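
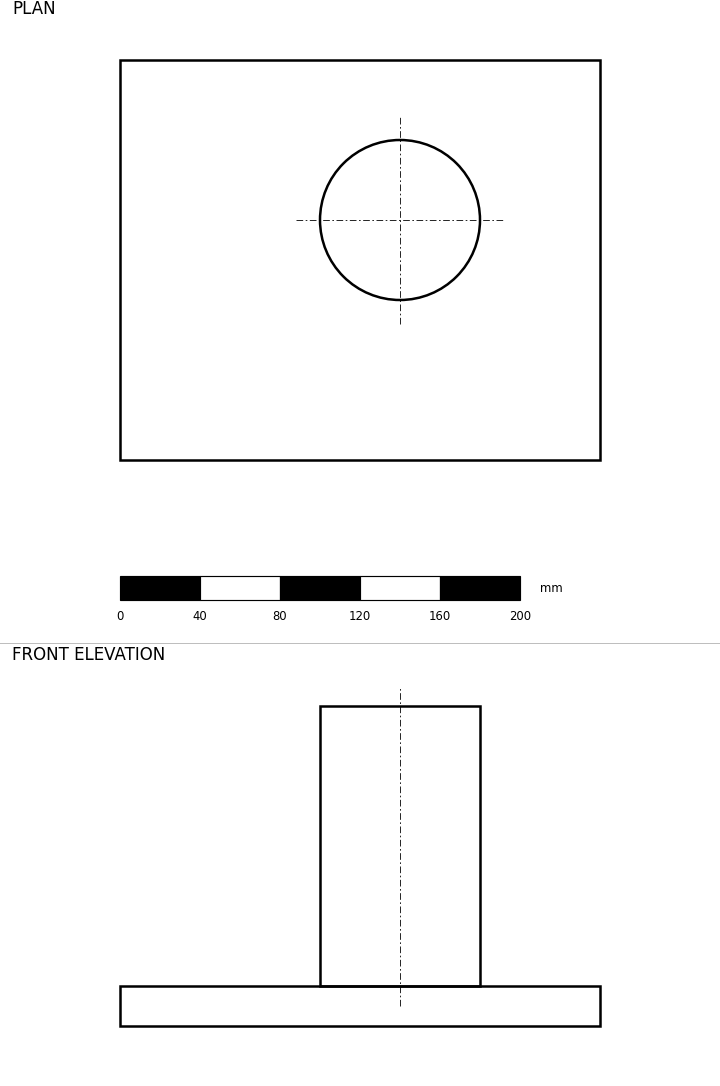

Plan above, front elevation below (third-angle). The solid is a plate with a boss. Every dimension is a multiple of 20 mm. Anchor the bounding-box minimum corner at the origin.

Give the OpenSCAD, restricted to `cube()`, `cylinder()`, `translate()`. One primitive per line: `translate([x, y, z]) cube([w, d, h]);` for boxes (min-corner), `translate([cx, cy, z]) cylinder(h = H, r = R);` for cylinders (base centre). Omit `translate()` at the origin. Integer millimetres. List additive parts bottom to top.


cube([240, 200, 20]);
translate([140, 120, 20]) cylinder(h = 140, r = 40);


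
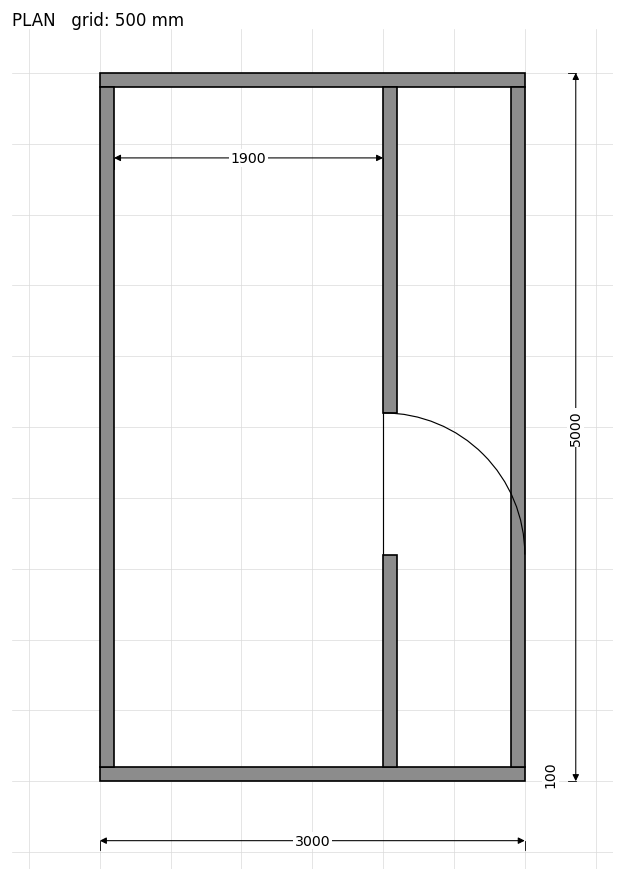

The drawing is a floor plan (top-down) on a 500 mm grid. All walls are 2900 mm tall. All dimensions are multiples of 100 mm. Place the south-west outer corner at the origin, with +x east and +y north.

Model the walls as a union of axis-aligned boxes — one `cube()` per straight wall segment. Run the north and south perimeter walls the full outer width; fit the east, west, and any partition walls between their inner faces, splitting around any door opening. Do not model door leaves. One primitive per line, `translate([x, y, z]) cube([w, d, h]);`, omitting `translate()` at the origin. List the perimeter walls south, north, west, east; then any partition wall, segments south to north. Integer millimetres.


cube([3000, 100, 2900]);
translate([0, 4900, 0]) cube([3000, 100, 2900]);
translate([0, 100, 0]) cube([100, 4800, 2900]);
translate([2900, 100, 0]) cube([100, 4800, 2900]);
translate([2000, 100, 0]) cube([100, 1500, 2900]);
translate([2000, 2600, 0]) cube([100, 2300, 2900]);


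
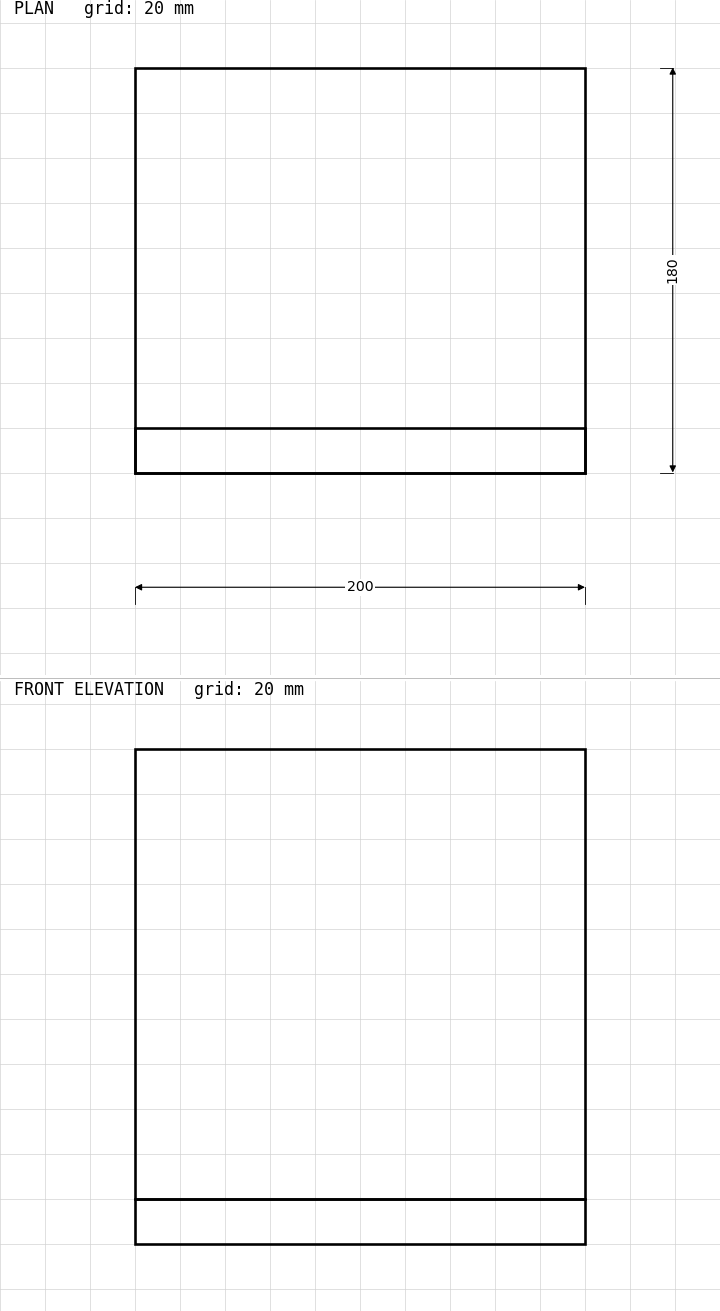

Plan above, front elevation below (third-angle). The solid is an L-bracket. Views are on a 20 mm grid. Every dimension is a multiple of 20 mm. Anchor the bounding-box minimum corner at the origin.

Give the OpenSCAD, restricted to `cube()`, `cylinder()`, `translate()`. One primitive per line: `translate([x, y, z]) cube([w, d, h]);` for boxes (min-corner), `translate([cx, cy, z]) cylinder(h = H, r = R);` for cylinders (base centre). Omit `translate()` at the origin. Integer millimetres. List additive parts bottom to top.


cube([200, 180, 20]);
translate([0, 0, 20]) cube([200, 20, 200]);


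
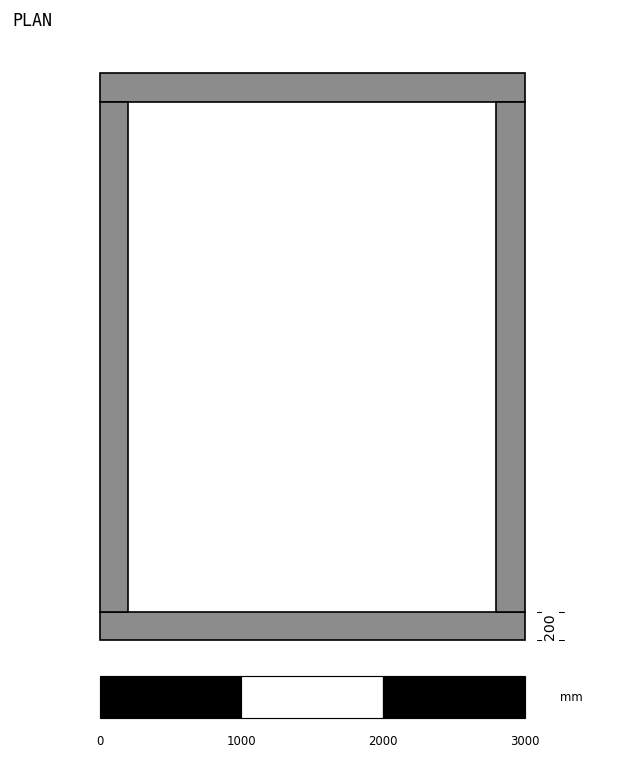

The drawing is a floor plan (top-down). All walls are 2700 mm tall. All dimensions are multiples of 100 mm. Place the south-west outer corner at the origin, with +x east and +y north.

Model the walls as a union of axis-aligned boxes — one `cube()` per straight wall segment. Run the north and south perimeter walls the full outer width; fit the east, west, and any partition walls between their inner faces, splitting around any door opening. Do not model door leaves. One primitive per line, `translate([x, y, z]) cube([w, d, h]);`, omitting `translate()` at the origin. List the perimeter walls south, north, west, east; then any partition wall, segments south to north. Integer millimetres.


cube([3000, 200, 2700]);
translate([0, 3800, 0]) cube([3000, 200, 2700]);
translate([0, 200, 0]) cube([200, 3600, 2700]);
translate([2800, 200, 0]) cube([200, 3600, 2700]);


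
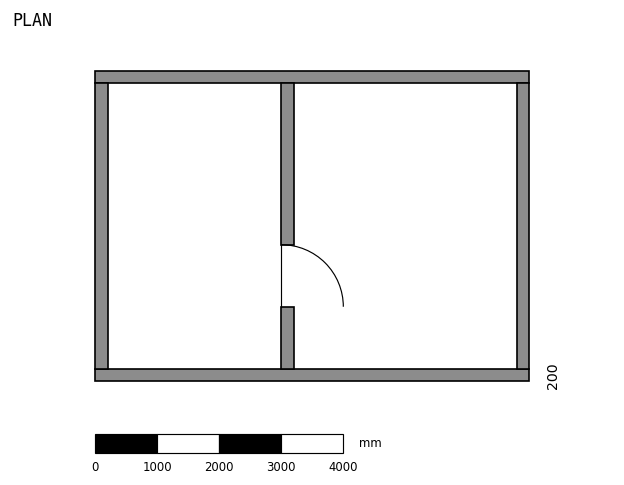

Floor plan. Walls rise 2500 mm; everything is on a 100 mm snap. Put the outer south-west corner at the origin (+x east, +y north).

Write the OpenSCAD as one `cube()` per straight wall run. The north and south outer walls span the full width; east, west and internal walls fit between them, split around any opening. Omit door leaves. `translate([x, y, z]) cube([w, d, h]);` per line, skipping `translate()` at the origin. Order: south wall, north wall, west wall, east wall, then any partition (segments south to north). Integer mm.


cube([7000, 200, 2500]);
translate([0, 4800, 0]) cube([7000, 200, 2500]);
translate([0, 200, 0]) cube([200, 4600, 2500]);
translate([6800, 200, 0]) cube([200, 4600, 2500]);
translate([3000, 200, 0]) cube([200, 1000, 2500]);
translate([3000, 2200, 0]) cube([200, 2600, 2500]);


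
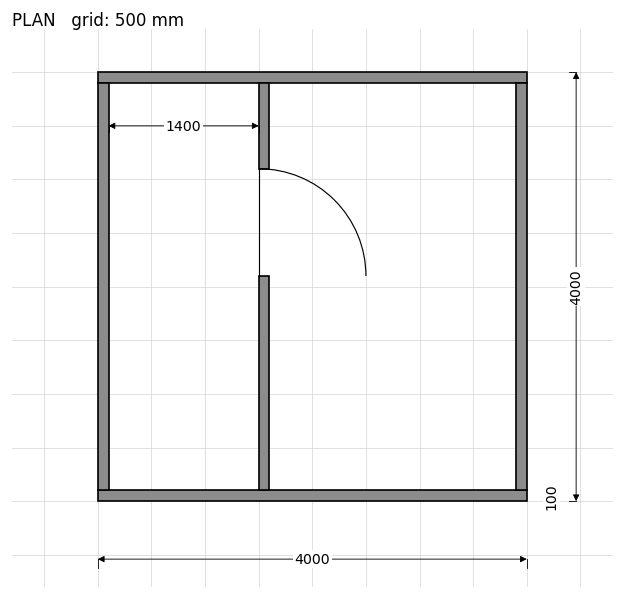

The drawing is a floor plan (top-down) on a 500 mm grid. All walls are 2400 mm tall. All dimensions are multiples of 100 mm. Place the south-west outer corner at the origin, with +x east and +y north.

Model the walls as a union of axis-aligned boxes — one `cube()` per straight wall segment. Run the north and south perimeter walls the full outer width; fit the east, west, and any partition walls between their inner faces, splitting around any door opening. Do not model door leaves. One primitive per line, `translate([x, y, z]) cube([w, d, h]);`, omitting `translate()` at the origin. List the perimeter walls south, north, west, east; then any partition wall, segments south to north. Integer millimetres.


cube([4000, 100, 2400]);
translate([0, 3900, 0]) cube([4000, 100, 2400]);
translate([0, 100, 0]) cube([100, 3800, 2400]);
translate([3900, 100, 0]) cube([100, 3800, 2400]);
translate([1500, 100, 0]) cube([100, 2000, 2400]);
translate([1500, 3100, 0]) cube([100, 800, 2400]);


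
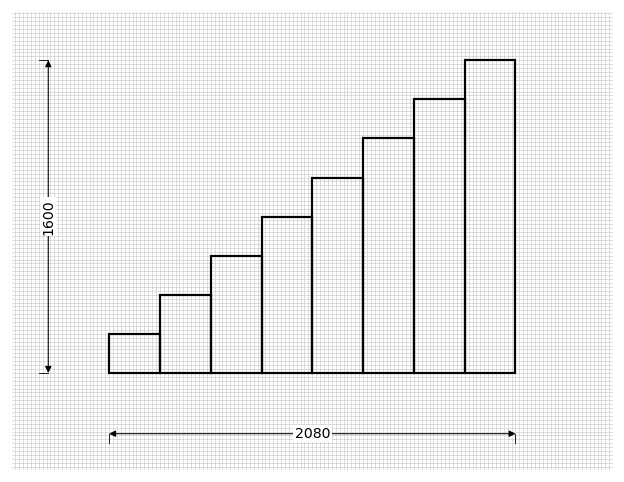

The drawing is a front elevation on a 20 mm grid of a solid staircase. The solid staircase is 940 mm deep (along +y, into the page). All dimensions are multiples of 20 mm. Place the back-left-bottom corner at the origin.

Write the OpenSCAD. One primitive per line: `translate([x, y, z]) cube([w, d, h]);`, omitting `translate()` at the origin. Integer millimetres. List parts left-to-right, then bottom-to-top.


cube([260, 940, 200]);
translate([260, 0, 0]) cube([260, 940, 400]);
translate([520, 0, 0]) cube([260, 940, 600]);
translate([780, 0, 0]) cube([260, 940, 800]);
translate([1040, 0, 0]) cube([260, 940, 1000]);
translate([1300, 0, 0]) cube([260, 940, 1200]);
translate([1560, 0, 0]) cube([260, 940, 1400]);
translate([1820, 0, 0]) cube([260, 940, 1600]);


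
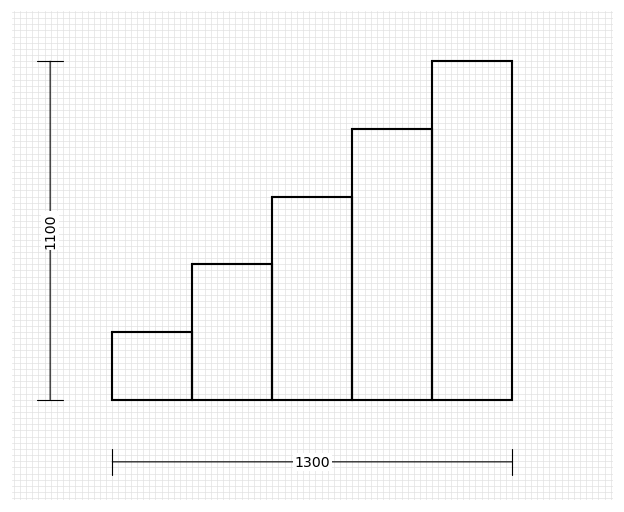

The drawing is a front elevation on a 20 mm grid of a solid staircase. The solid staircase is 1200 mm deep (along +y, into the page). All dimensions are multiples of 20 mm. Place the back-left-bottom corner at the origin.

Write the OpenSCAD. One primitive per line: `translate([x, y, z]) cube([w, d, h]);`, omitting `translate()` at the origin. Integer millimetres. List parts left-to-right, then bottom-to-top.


cube([260, 1200, 220]);
translate([260, 0, 0]) cube([260, 1200, 440]);
translate([520, 0, 0]) cube([260, 1200, 660]);
translate([780, 0, 0]) cube([260, 1200, 880]);
translate([1040, 0, 0]) cube([260, 1200, 1100]);


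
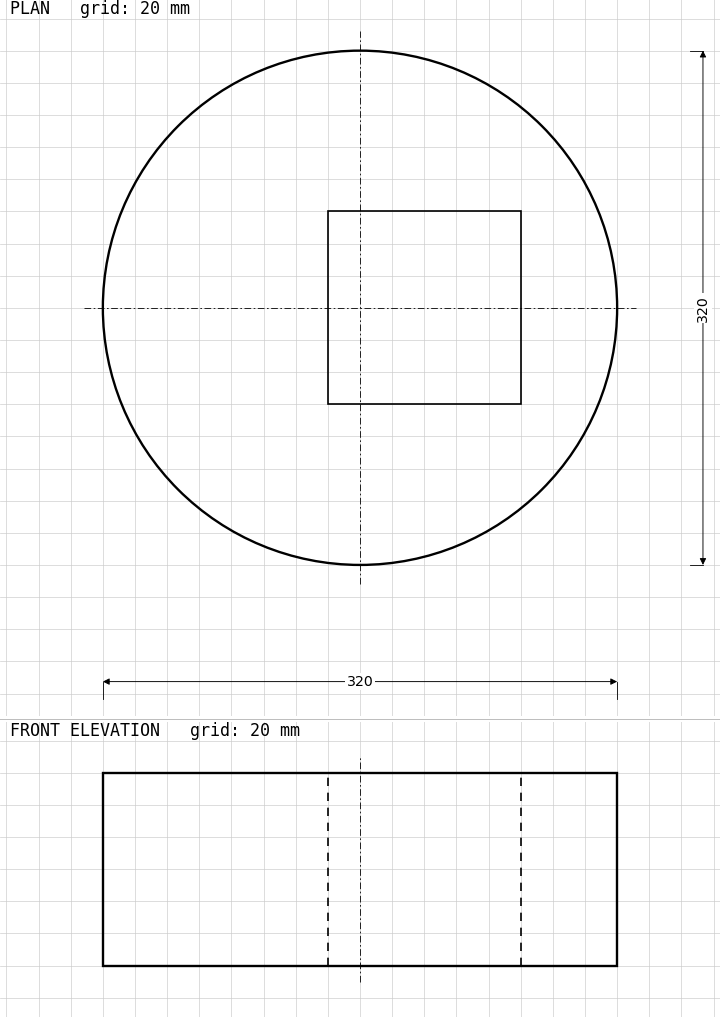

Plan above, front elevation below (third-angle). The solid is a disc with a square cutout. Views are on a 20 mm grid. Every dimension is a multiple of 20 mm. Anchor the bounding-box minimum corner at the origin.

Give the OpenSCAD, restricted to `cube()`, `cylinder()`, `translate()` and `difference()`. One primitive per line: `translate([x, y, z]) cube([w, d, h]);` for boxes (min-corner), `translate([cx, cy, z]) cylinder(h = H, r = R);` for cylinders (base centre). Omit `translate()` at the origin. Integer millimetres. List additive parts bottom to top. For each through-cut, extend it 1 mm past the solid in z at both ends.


difference() {
  translate([160, 160, 0]) cylinder(h = 120, r = 160);
  translate([140, 100, -1]) cube([120, 120, 122]);
}


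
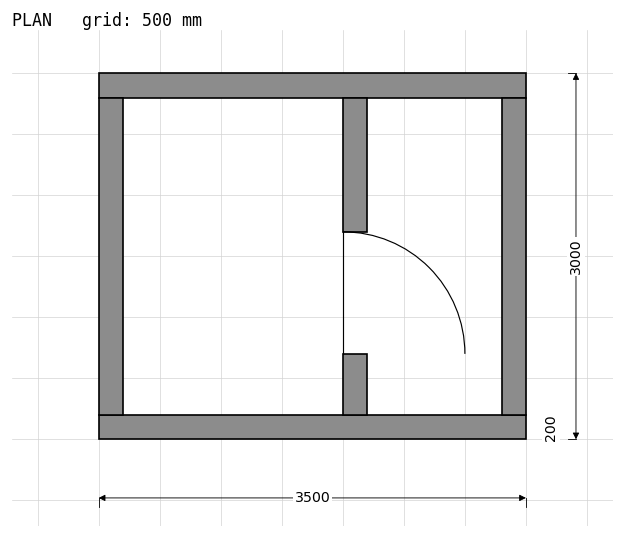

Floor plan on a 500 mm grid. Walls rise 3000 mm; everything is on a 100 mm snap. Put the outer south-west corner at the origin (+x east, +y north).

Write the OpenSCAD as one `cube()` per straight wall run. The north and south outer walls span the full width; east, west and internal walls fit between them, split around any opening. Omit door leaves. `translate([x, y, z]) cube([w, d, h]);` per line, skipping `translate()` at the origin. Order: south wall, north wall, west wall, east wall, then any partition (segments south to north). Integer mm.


cube([3500, 200, 3000]);
translate([0, 2800, 0]) cube([3500, 200, 3000]);
translate([0, 200, 0]) cube([200, 2600, 3000]);
translate([3300, 200, 0]) cube([200, 2600, 3000]);
translate([2000, 200, 0]) cube([200, 500, 3000]);
translate([2000, 1700, 0]) cube([200, 1100, 3000]);


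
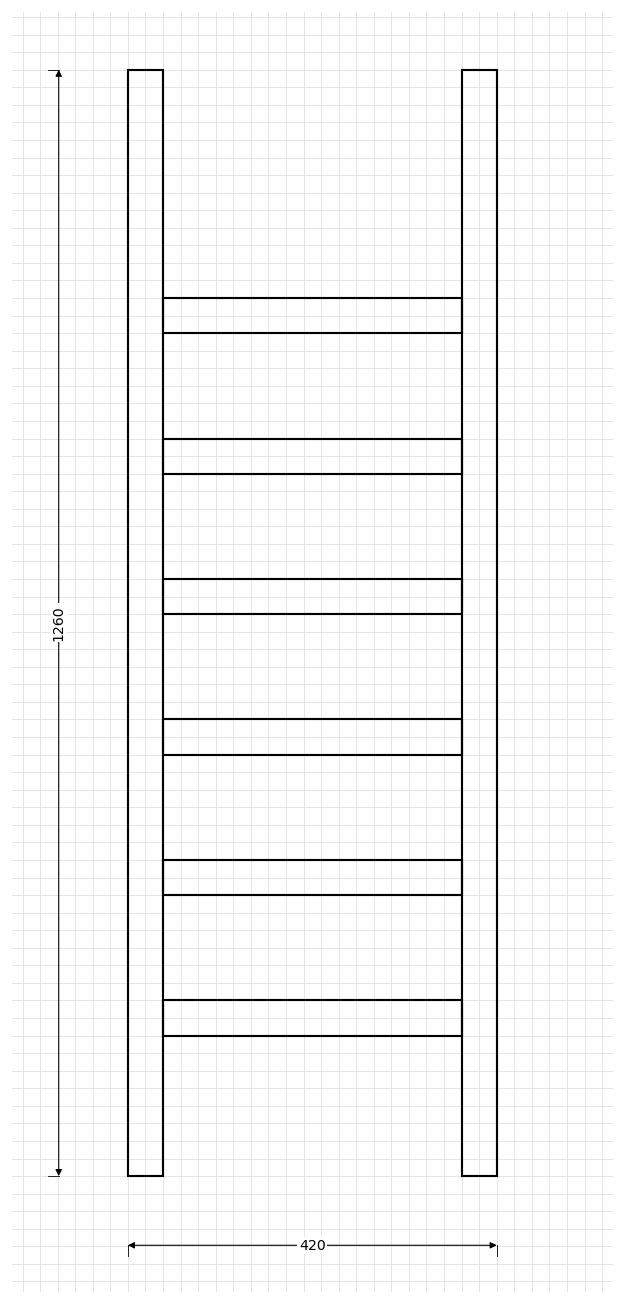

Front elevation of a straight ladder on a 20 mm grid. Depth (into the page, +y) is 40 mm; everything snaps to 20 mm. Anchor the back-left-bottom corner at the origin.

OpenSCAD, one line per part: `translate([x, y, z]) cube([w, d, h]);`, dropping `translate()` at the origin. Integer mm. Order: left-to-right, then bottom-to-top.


cube([40, 40, 1260]);
translate([40, 0, 160]) cube([340, 40, 40]);
translate([40, 0, 320]) cube([340, 40, 40]);
translate([40, 0, 480]) cube([340, 40, 40]);
translate([40, 0, 640]) cube([340, 40, 40]);
translate([40, 0, 800]) cube([340, 40, 40]);
translate([40, 0, 960]) cube([340, 40, 40]);
translate([380, 0, 0]) cube([40, 40, 1260]);


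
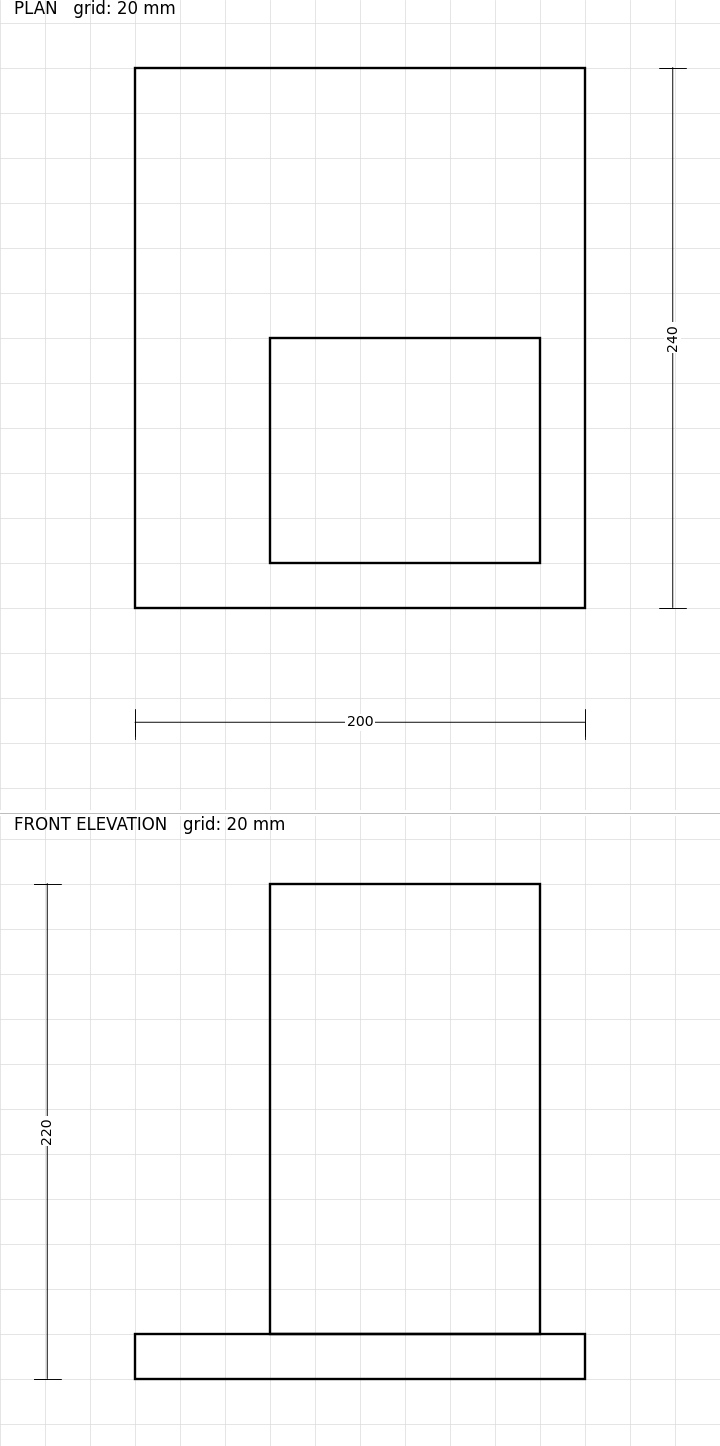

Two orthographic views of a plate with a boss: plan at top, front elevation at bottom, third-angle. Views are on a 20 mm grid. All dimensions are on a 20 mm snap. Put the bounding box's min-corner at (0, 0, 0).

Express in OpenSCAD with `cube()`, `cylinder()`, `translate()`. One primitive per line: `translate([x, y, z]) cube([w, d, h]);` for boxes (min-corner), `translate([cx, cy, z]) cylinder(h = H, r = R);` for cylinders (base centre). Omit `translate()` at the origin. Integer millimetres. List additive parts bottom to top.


cube([200, 240, 20]);
translate([60, 20, 20]) cube([120, 100, 200]);


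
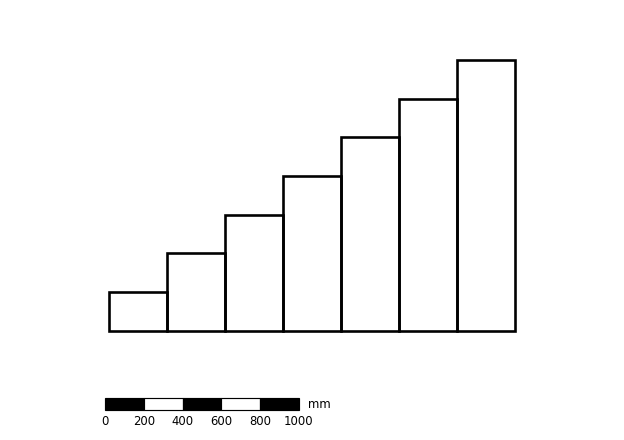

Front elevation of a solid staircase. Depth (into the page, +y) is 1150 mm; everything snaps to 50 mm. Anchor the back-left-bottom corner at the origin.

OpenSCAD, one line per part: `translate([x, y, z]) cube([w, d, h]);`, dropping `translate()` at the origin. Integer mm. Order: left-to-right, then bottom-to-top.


cube([300, 1150, 200]);
translate([300, 0, 0]) cube([300, 1150, 400]);
translate([600, 0, 0]) cube([300, 1150, 600]);
translate([900, 0, 0]) cube([300, 1150, 800]);
translate([1200, 0, 0]) cube([300, 1150, 1000]);
translate([1500, 0, 0]) cube([300, 1150, 1200]);
translate([1800, 0, 0]) cube([300, 1150, 1400]);


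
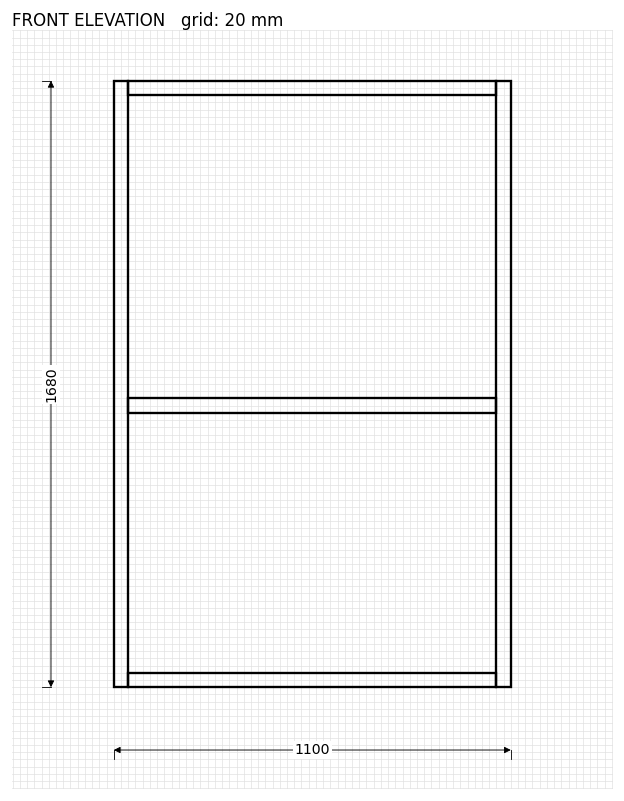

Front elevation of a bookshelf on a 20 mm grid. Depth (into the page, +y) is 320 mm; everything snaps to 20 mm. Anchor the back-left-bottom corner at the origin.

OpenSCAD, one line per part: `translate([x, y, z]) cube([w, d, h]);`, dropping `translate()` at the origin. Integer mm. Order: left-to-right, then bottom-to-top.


cube([40, 320, 1680]);
translate([40, 0, 0]) cube([1020, 320, 40]);
translate([40, 0, 760]) cube([1020, 320, 40]);
translate([40, 0, 1640]) cube([1020, 320, 40]);
translate([1060, 0, 0]) cube([40, 320, 1680]);


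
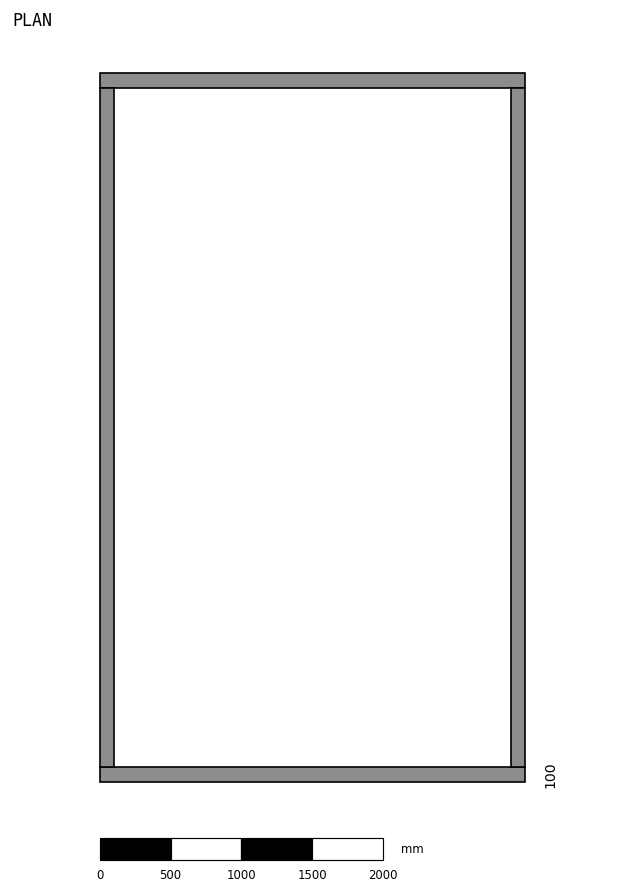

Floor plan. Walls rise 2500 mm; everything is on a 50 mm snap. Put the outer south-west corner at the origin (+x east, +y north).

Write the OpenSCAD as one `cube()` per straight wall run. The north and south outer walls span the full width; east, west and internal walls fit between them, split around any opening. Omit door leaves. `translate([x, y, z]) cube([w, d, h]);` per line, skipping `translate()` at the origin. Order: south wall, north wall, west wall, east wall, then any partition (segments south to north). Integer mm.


cube([3000, 100, 2500]);
translate([0, 4900, 0]) cube([3000, 100, 2500]);
translate([0, 100, 0]) cube([100, 4800, 2500]);
translate([2900, 100, 0]) cube([100, 4800, 2500]);


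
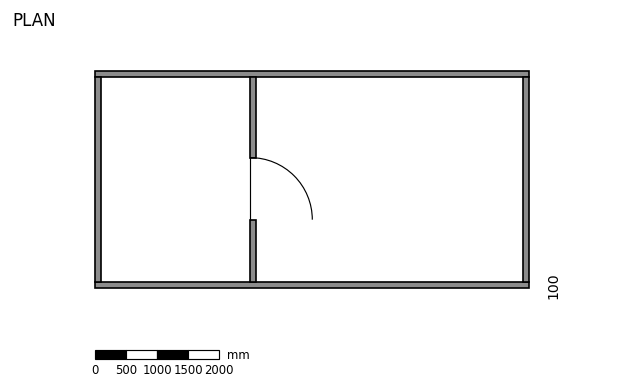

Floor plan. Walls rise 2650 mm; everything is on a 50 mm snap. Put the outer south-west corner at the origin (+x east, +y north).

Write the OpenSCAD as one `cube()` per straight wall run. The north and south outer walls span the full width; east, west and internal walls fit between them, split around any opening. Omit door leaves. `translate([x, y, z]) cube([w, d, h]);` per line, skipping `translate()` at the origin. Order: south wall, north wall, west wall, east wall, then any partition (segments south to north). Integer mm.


cube([7000, 100, 2650]);
translate([0, 3400, 0]) cube([7000, 100, 2650]);
translate([0, 100, 0]) cube([100, 3300, 2650]);
translate([6900, 100, 0]) cube([100, 3300, 2650]);
translate([2500, 100, 0]) cube([100, 1000, 2650]);
translate([2500, 2100, 0]) cube([100, 1300, 2650]);


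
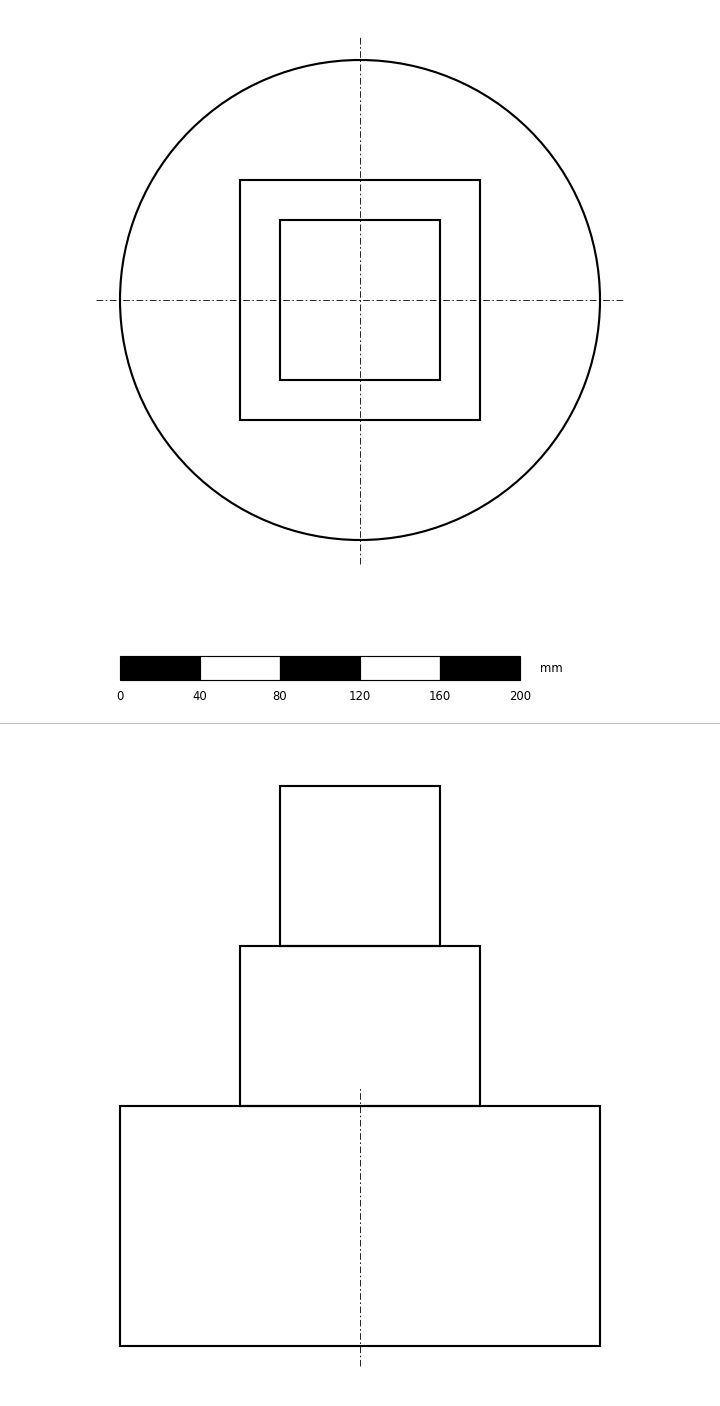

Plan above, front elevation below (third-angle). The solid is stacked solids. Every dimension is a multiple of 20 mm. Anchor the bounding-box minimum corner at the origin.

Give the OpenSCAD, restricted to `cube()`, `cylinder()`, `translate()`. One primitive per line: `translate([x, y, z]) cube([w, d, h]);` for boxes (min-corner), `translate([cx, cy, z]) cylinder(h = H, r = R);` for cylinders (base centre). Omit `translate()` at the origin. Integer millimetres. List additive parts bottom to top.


translate([120, 120, 0]) cylinder(h = 120, r = 120);
translate([60, 60, 120]) cube([120, 120, 80]);
translate([80, 80, 200]) cube([80, 80, 80]);


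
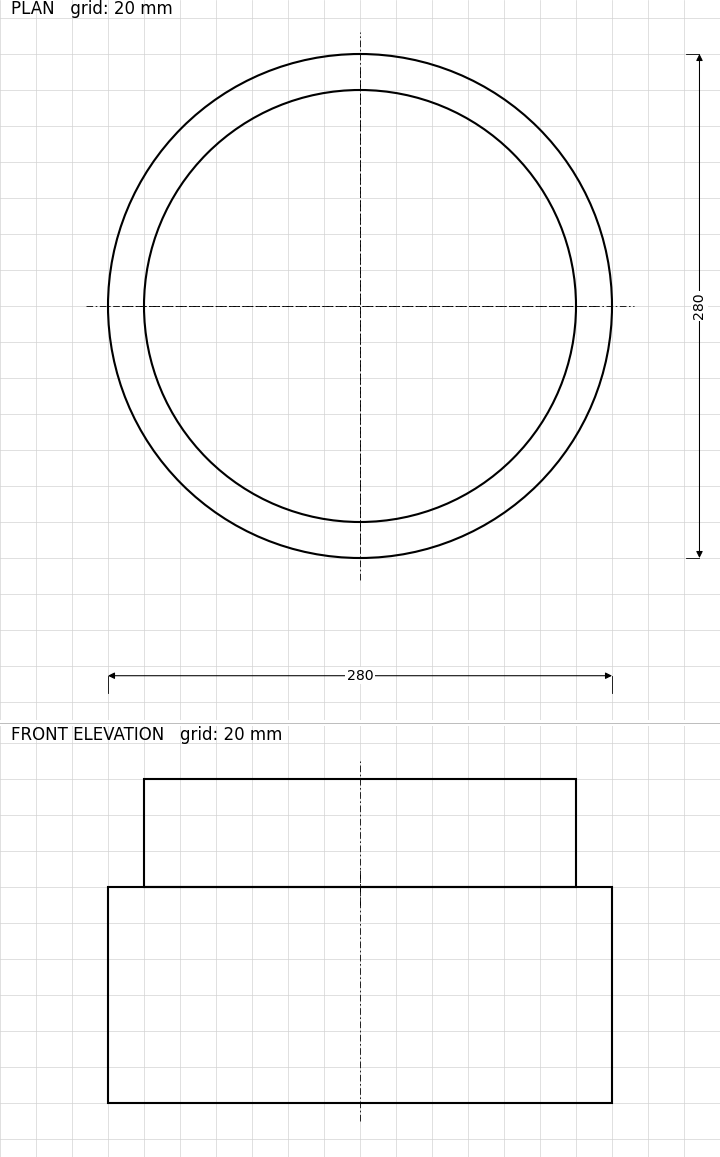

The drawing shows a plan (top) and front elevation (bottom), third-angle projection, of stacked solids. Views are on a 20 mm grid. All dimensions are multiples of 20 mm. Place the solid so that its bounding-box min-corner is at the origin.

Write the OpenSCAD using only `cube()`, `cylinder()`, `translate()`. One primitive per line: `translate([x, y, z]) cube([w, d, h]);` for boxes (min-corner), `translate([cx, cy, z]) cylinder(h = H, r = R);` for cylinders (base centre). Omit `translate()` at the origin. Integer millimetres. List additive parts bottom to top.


translate([140, 140, 0]) cylinder(h = 120, r = 140);
translate([140, 140, 120]) cylinder(h = 60, r = 120);


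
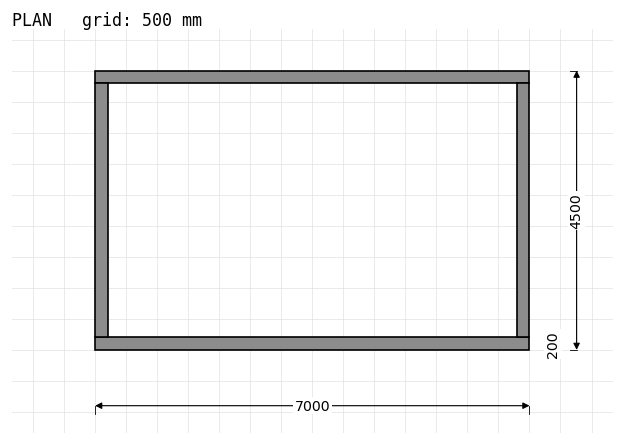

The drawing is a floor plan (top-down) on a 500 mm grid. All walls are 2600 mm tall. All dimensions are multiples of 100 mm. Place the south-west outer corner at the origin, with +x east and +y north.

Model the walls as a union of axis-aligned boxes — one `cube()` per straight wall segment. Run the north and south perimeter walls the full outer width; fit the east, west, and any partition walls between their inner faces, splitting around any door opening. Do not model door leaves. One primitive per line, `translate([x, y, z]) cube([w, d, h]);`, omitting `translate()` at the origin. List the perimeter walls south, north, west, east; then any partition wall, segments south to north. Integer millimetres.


cube([7000, 200, 2600]);
translate([0, 4300, 0]) cube([7000, 200, 2600]);
translate([0, 200, 0]) cube([200, 4100, 2600]);
translate([6800, 200, 0]) cube([200, 4100, 2600]);


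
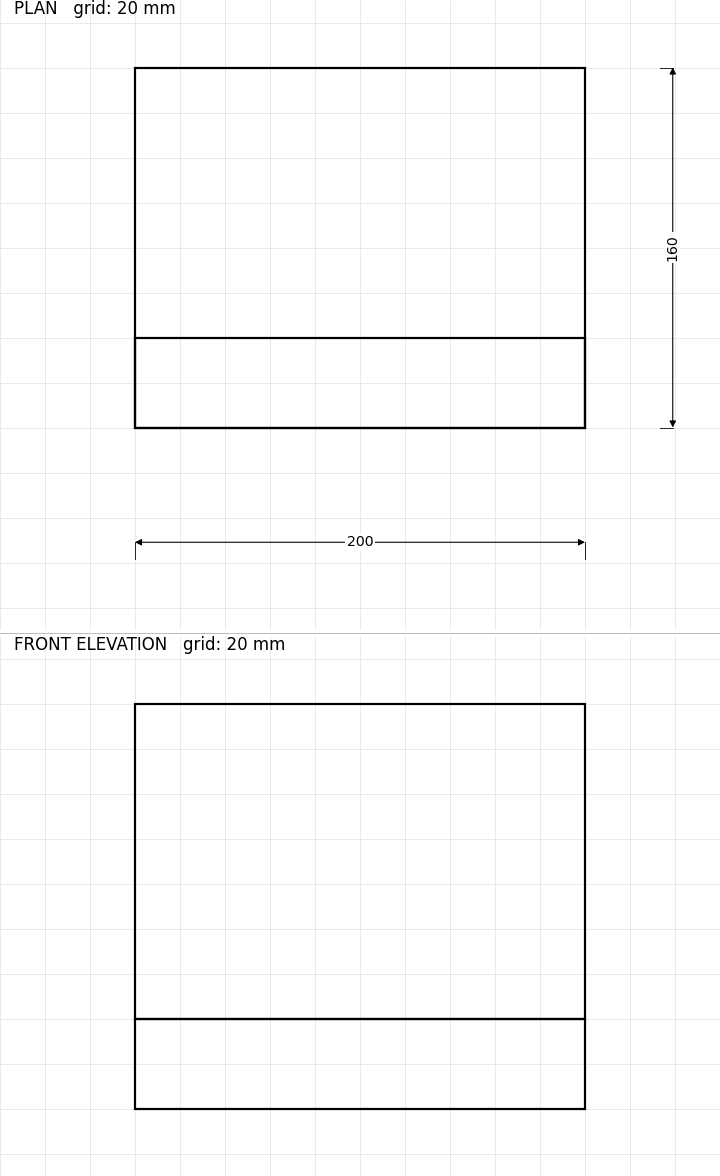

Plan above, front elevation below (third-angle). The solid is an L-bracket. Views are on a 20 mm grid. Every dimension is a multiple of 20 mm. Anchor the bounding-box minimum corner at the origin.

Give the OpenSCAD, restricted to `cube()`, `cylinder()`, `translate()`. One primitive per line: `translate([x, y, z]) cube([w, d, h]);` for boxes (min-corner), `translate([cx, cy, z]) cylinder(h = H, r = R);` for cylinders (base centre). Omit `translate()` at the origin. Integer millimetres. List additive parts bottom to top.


cube([200, 160, 40]);
translate([0, 0, 40]) cube([200, 40, 140]);


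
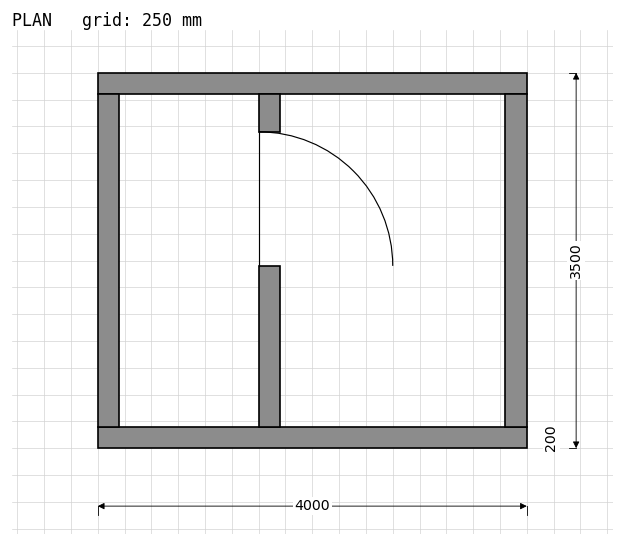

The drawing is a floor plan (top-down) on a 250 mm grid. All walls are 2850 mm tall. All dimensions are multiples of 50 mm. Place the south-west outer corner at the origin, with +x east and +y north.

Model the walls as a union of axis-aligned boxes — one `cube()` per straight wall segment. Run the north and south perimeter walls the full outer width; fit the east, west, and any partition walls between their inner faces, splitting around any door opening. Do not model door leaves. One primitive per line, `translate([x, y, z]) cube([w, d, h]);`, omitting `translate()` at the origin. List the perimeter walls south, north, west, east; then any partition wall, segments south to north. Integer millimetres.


cube([4000, 200, 2850]);
translate([0, 3300, 0]) cube([4000, 200, 2850]);
translate([0, 200, 0]) cube([200, 3100, 2850]);
translate([3800, 200, 0]) cube([200, 3100, 2850]);
translate([1500, 200, 0]) cube([200, 1500, 2850]);
translate([1500, 2950, 0]) cube([200, 350, 2850]);


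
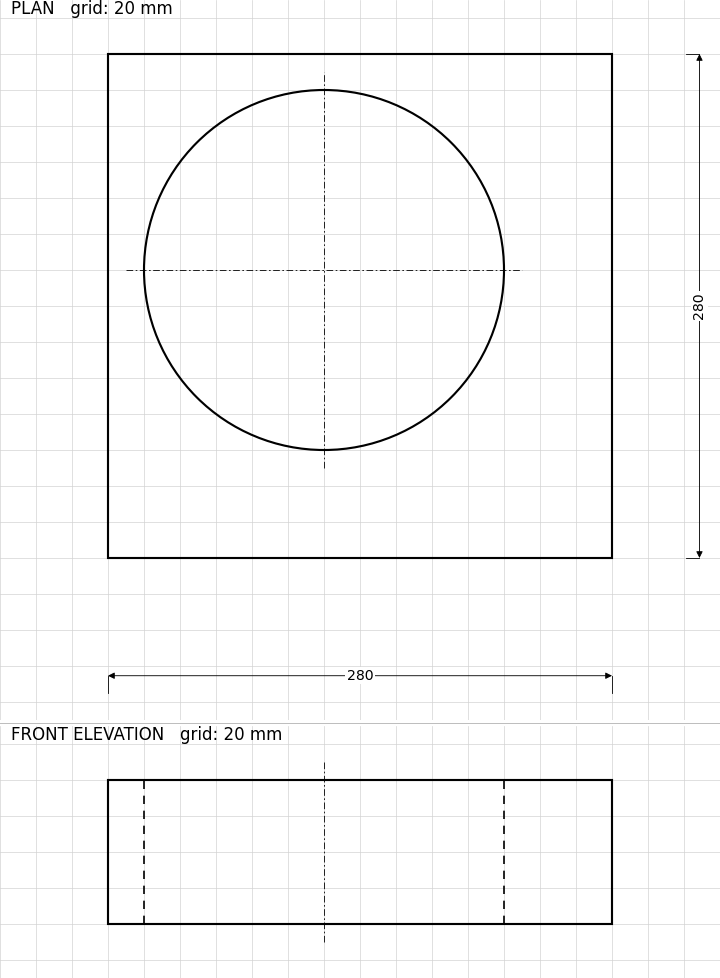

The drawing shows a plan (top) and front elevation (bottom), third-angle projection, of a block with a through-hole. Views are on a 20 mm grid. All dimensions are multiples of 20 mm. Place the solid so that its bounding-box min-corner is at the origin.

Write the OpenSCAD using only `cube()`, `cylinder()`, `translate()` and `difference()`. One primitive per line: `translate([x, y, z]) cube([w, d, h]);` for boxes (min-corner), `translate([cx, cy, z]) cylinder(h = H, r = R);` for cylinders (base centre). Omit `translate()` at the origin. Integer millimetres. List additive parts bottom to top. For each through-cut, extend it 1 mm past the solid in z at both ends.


difference() {
  cube([280, 280, 80]);
  translate([120, 160, -1]) cylinder(h = 82, r = 100);
}


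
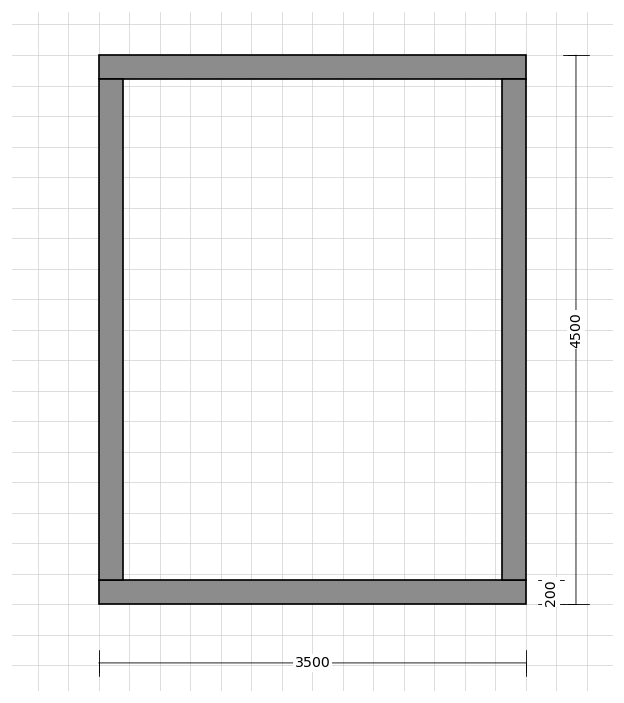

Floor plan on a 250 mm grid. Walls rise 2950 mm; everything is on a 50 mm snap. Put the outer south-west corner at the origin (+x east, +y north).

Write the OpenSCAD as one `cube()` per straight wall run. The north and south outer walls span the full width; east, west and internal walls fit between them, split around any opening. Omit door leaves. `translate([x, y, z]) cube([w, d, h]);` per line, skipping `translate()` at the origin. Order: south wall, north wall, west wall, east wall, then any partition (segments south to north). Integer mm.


cube([3500, 200, 2950]);
translate([0, 4300, 0]) cube([3500, 200, 2950]);
translate([0, 200, 0]) cube([200, 4100, 2950]);
translate([3300, 200, 0]) cube([200, 4100, 2950]);


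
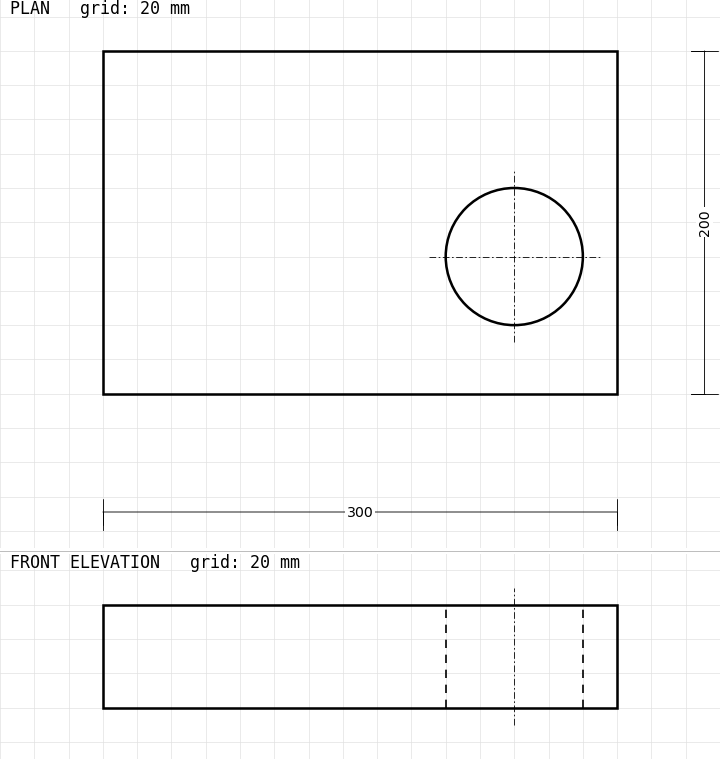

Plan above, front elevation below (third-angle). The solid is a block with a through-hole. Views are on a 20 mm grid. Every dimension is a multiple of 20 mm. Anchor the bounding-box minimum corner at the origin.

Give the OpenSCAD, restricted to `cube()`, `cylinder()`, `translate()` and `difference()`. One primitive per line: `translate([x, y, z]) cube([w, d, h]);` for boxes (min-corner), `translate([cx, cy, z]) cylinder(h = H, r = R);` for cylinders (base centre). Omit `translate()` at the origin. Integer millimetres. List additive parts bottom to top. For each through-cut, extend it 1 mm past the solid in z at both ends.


difference() {
  cube([300, 200, 60]);
  translate([240, 80, -1]) cylinder(h = 62, r = 40);
}


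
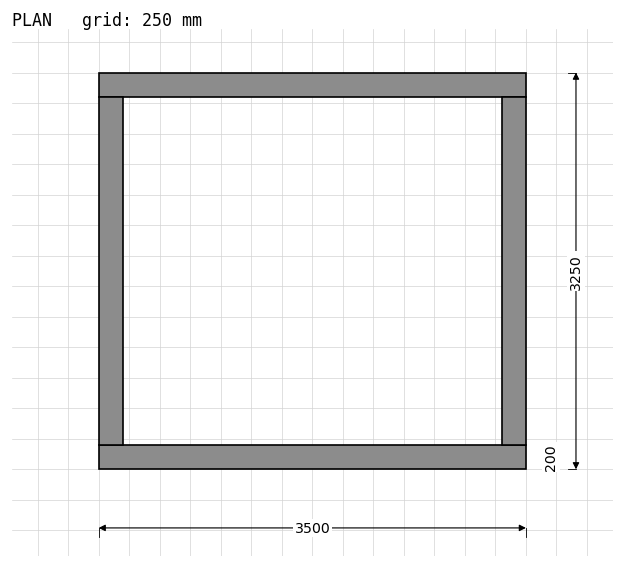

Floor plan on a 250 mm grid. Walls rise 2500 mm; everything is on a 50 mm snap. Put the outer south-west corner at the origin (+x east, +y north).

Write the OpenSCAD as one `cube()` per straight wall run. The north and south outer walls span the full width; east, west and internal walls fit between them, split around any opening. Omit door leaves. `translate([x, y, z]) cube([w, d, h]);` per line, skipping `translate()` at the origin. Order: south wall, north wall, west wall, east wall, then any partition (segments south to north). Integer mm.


cube([3500, 200, 2500]);
translate([0, 3050, 0]) cube([3500, 200, 2500]);
translate([0, 200, 0]) cube([200, 2850, 2500]);
translate([3300, 200, 0]) cube([200, 2850, 2500]);


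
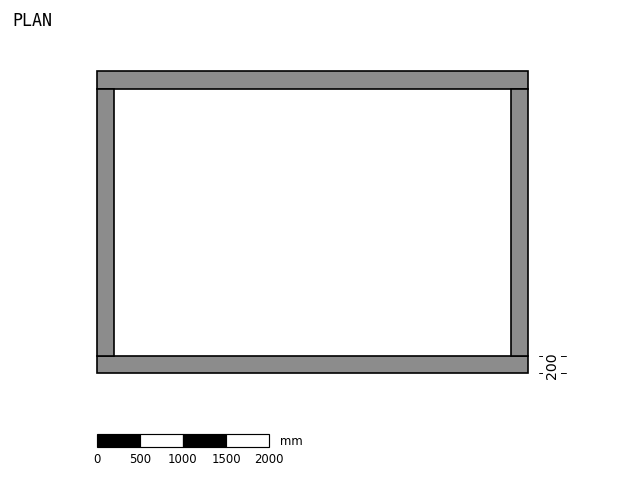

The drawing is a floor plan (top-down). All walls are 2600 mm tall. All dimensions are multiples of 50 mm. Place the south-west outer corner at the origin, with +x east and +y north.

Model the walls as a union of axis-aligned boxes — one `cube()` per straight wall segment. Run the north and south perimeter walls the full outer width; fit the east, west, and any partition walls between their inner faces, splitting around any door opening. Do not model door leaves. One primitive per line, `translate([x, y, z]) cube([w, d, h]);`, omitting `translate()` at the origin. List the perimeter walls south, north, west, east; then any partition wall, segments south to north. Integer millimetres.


cube([5000, 200, 2600]);
translate([0, 3300, 0]) cube([5000, 200, 2600]);
translate([0, 200, 0]) cube([200, 3100, 2600]);
translate([4800, 200, 0]) cube([200, 3100, 2600]);


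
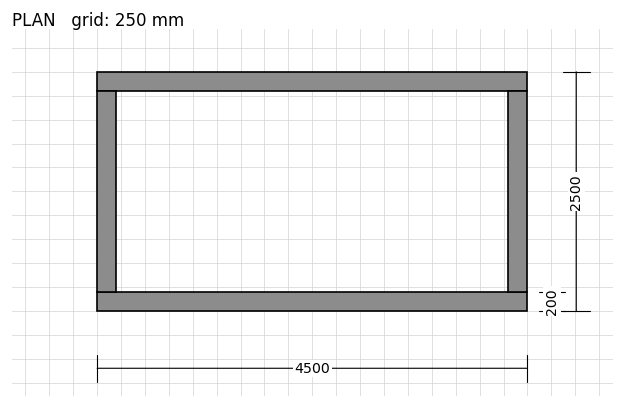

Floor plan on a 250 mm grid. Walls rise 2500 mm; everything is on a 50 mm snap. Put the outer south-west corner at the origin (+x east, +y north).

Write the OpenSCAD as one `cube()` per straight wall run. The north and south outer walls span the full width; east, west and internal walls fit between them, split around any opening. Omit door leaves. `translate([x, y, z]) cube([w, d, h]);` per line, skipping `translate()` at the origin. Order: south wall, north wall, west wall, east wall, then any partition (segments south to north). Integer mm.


cube([4500, 200, 2500]);
translate([0, 2300, 0]) cube([4500, 200, 2500]);
translate([0, 200, 0]) cube([200, 2100, 2500]);
translate([4300, 200, 0]) cube([200, 2100, 2500]);


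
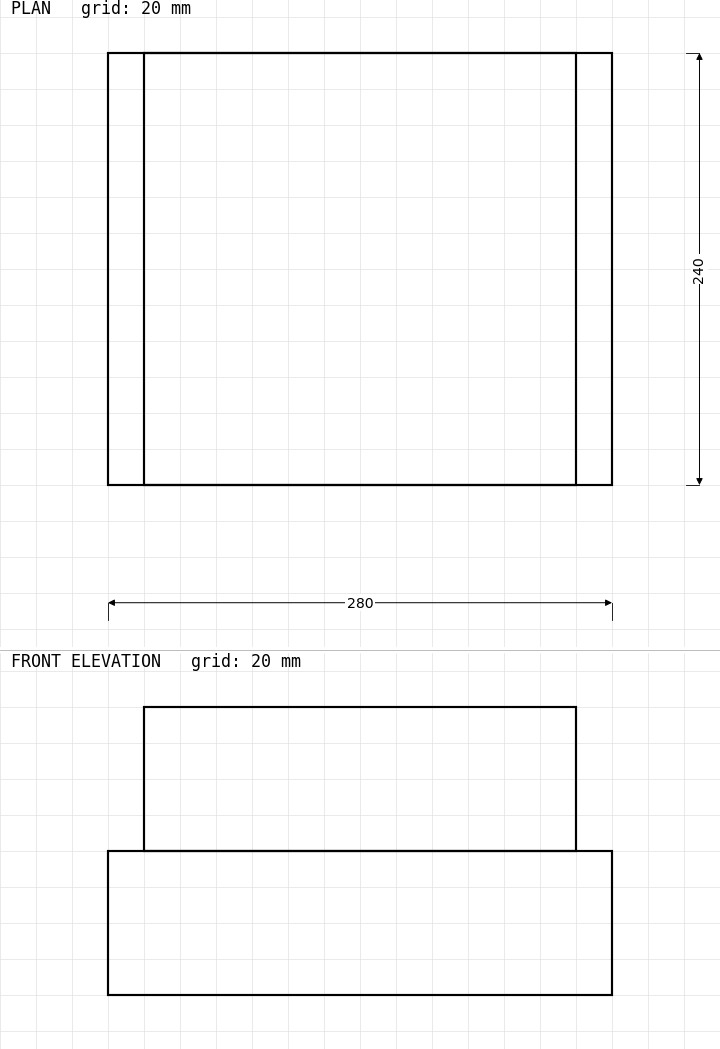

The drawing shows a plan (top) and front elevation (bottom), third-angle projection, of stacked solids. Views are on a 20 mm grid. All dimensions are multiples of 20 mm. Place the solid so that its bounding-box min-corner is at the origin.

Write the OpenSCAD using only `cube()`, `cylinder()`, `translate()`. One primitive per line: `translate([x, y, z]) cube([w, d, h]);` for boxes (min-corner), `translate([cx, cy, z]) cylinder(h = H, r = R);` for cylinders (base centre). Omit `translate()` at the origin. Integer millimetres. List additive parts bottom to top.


cube([280, 240, 80]);
translate([20, 0, 80]) cube([240, 240, 80]);


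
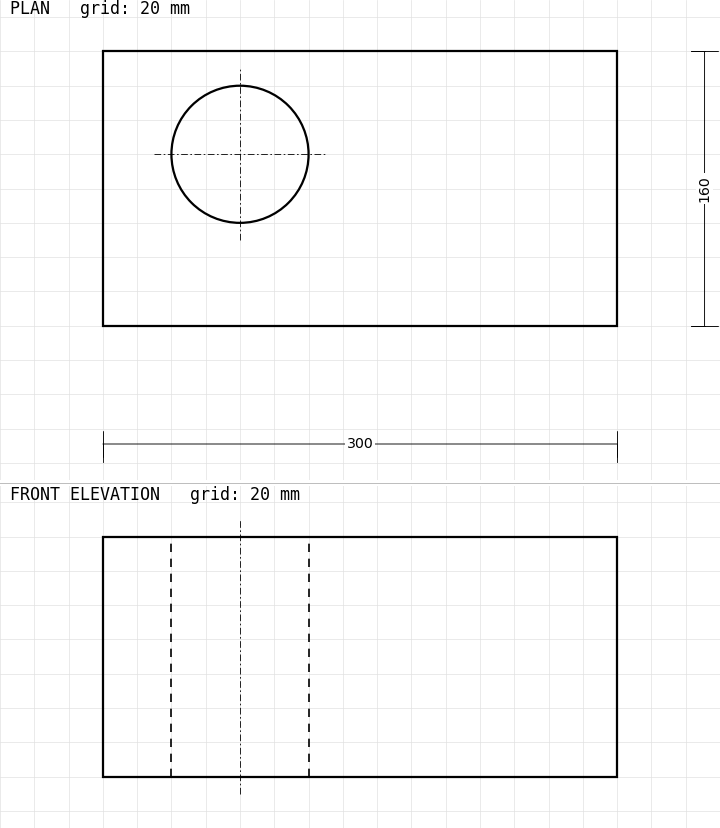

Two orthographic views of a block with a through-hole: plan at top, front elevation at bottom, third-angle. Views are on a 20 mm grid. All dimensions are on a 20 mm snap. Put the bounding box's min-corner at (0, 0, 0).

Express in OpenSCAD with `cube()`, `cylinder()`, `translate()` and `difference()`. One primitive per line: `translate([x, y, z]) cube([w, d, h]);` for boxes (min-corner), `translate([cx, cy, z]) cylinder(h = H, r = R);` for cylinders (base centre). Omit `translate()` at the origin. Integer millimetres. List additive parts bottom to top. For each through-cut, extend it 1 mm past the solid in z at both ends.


difference() {
  cube([300, 160, 140]);
  translate([80, 100, -1]) cylinder(h = 142, r = 40);
}


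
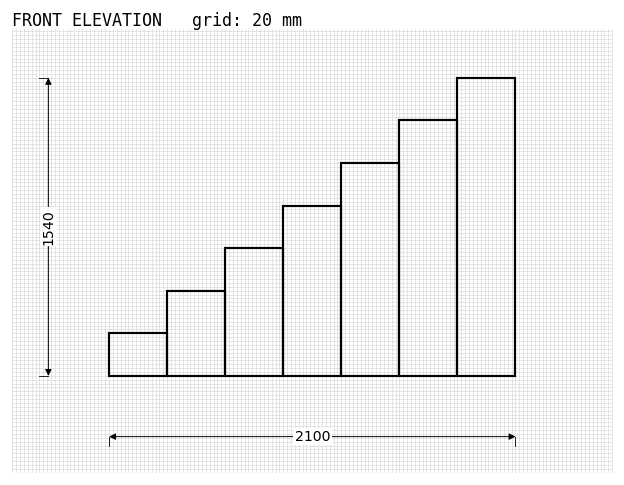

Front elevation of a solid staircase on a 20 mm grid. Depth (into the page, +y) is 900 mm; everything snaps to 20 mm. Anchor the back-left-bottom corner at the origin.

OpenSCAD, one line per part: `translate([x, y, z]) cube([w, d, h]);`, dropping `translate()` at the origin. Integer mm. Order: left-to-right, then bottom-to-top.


cube([300, 900, 220]);
translate([300, 0, 0]) cube([300, 900, 440]);
translate([600, 0, 0]) cube([300, 900, 660]);
translate([900, 0, 0]) cube([300, 900, 880]);
translate([1200, 0, 0]) cube([300, 900, 1100]);
translate([1500, 0, 0]) cube([300, 900, 1320]);
translate([1800, 0, 0]) cube([300, 900, 1540]);


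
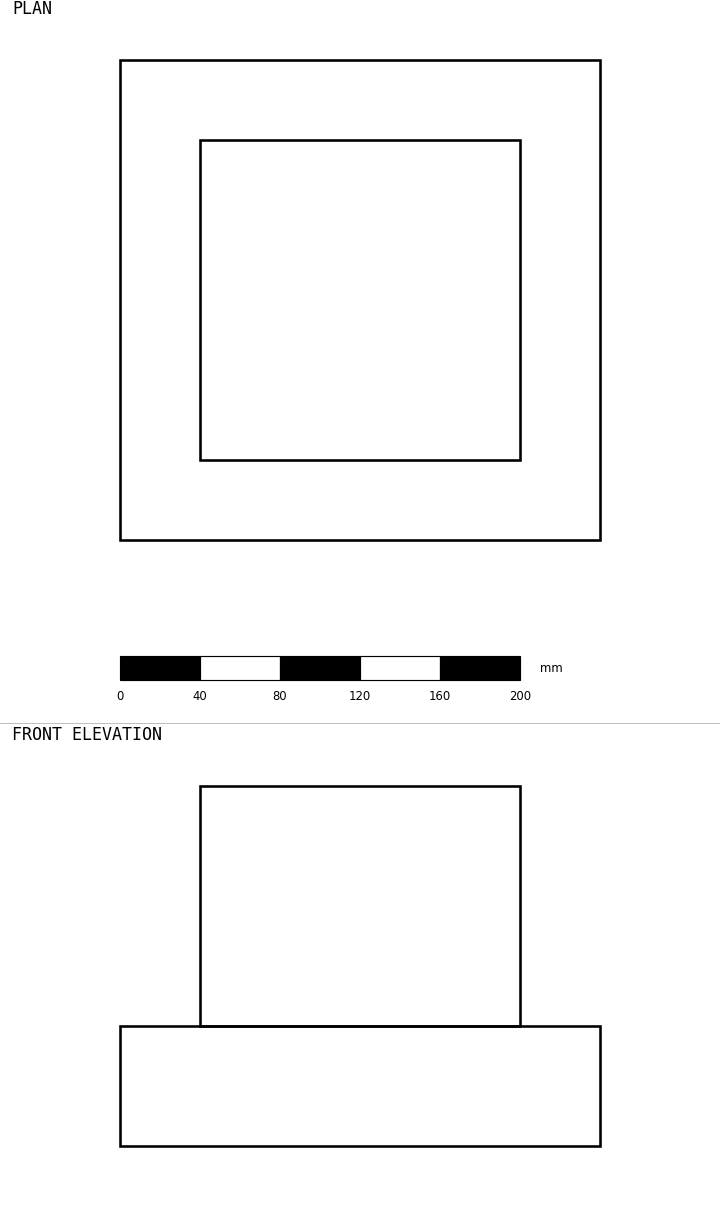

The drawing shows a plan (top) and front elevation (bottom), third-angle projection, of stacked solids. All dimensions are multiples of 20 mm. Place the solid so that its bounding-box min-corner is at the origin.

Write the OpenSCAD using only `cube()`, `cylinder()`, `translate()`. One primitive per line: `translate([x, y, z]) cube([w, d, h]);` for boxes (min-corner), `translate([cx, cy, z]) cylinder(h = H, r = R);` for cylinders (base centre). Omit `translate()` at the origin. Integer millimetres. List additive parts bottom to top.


cube([240, 240, 60]);
translate([40, 40, 60]) cube([160, 160, 120]);


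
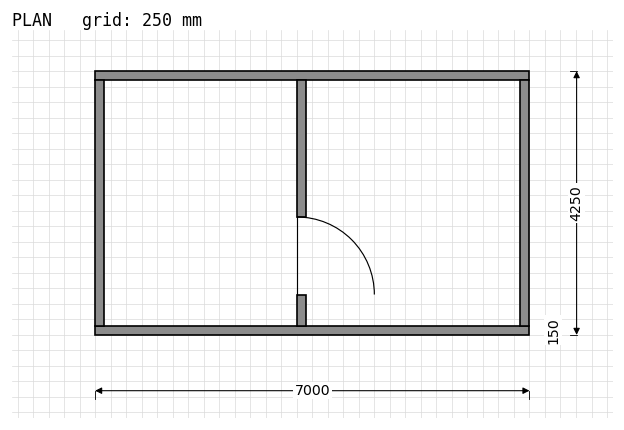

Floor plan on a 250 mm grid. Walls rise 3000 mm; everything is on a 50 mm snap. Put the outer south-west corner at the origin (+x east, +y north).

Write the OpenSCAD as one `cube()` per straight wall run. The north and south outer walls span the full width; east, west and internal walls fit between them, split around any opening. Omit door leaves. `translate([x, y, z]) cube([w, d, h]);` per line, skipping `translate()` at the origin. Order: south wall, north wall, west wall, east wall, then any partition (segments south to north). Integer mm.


cube([7000, 150, 3000]);
translate([0, 4100, 0]) cube([7000, 150, 3000]);
translate([0, 150, 0]) cube([150, 3950, 3000]);
translate([6850, 150, 0]) cube([150, 3950, 3000]);
translate([3250, 150, 0]) cube([150, 500, 3000]);
translate([3250, 1900, 0]) cube([150, 2200, 3000]);


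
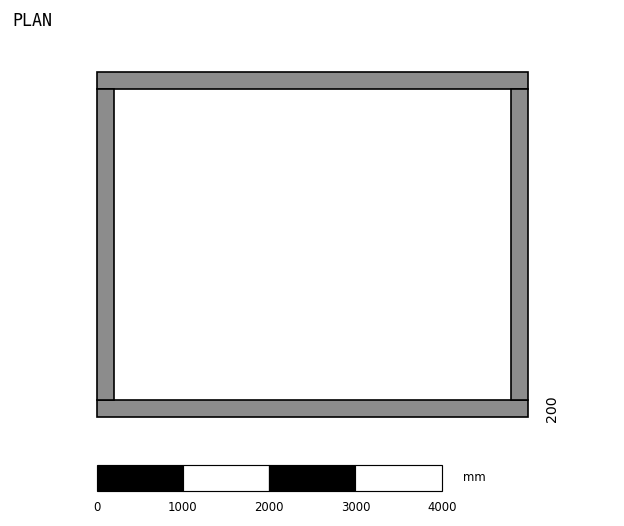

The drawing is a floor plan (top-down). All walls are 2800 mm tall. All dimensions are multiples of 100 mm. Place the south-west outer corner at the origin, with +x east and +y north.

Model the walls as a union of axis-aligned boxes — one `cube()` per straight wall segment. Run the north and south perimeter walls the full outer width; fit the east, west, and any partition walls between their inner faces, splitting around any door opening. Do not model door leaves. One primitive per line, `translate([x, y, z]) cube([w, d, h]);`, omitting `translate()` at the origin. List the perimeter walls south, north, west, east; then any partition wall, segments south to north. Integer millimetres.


cube([5000, 200, 2800]);
translate([0, 3800, 0]) cube([5000, 200, 2800]);
translate([0, 200, 0]) cube([200, 3600, 2800]);
translate([4800, 200, 0]) cube([200, 3600, 2800]);


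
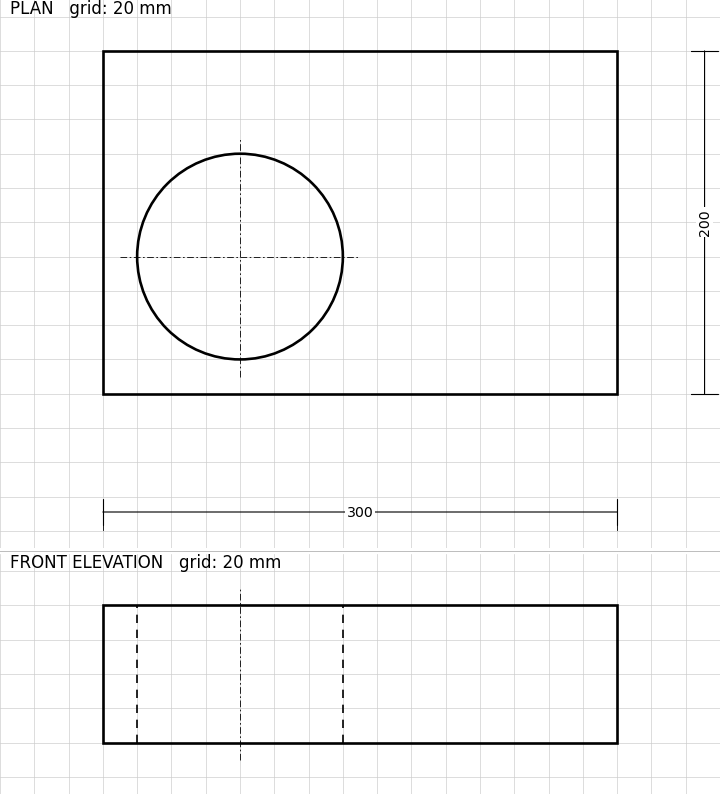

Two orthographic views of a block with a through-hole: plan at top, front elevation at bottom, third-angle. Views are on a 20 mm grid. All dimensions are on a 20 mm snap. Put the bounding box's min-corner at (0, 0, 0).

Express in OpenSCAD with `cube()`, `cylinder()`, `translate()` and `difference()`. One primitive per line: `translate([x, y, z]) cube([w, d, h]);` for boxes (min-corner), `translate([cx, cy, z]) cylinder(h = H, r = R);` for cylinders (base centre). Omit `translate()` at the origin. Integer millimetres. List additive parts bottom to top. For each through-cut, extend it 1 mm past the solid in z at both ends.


difference() {
  cube([300, 200, 80]);
  translate([80, 80, -1]) cylinder(h = 82, r = 60);
}


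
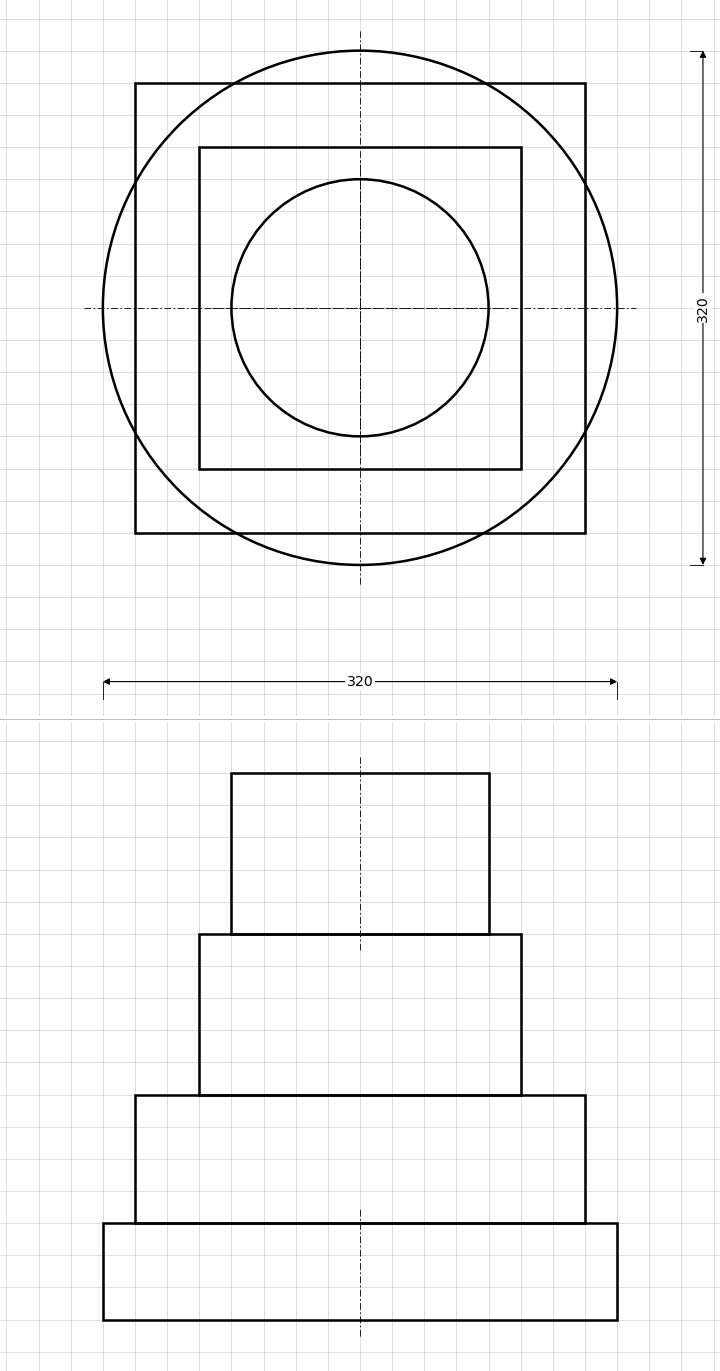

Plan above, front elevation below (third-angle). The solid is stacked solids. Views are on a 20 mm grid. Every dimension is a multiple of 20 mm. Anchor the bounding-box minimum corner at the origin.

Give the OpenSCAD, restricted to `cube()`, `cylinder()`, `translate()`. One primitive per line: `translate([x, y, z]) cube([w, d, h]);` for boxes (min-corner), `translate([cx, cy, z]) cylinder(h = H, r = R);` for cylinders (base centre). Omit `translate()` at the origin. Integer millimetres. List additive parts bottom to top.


translate([160, 160, 0]) cylinder(h = 60, r = 160);
translate([20, 20, 60]) cube([280, 280, 80]);
translate([60, 60, 140]) cube([200, 200, 100]);
translate([160, 160, 240]) cylinder(h = 100, r = 80);


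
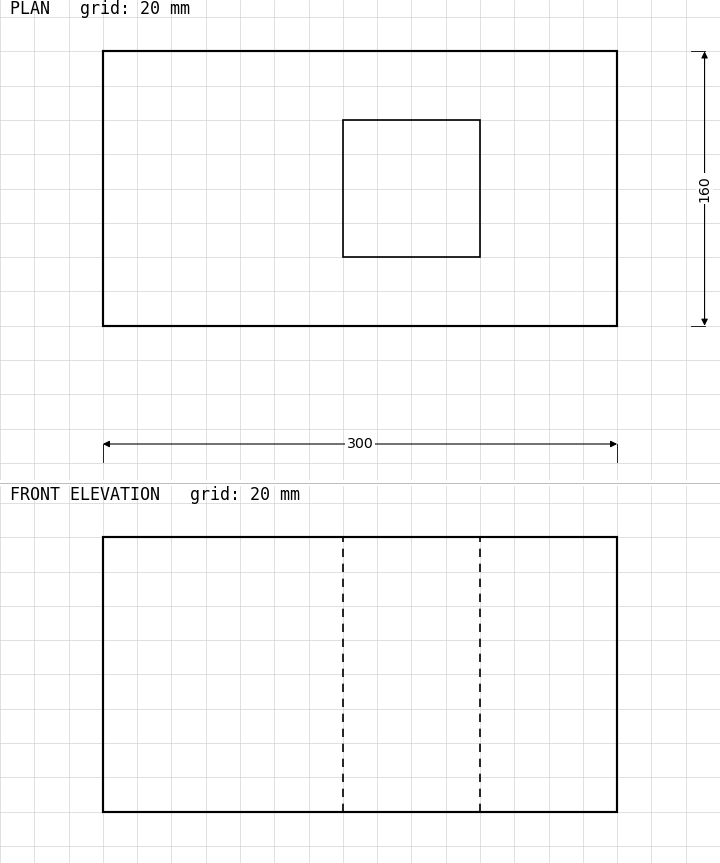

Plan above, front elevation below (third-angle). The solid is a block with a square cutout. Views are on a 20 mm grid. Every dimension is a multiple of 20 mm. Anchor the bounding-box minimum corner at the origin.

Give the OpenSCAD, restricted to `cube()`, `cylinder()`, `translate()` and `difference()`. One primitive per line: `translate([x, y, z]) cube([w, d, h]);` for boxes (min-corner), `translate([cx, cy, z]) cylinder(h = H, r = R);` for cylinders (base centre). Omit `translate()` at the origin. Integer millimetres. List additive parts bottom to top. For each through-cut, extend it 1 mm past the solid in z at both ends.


difference() {
  cube([300, 160, 160]);
  translate([140, 40, -1]) cube([80, 80, 162]);
}


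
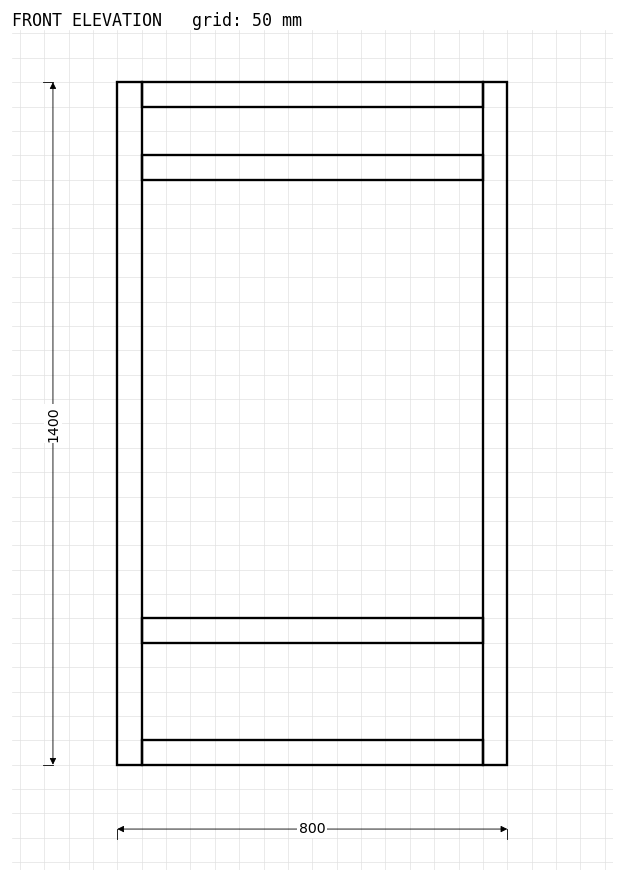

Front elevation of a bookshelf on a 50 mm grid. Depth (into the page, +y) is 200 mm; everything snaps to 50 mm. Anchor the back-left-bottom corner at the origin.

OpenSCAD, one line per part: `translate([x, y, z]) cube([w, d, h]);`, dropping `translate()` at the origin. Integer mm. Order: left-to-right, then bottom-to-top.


cube([50, 200, 1400]);
translate([50, 0, 0]) cube([700, 200, 50]);
translate([50, 0, 250]) cube([700, 200, 50]);
translate([50, 0, 1200]) cube([700, 200, 50]);
translate([50, 0, 1350]) cube([700, 200, 50]);
translate([750, 0, 0]) cube([50, 200, 1400]);


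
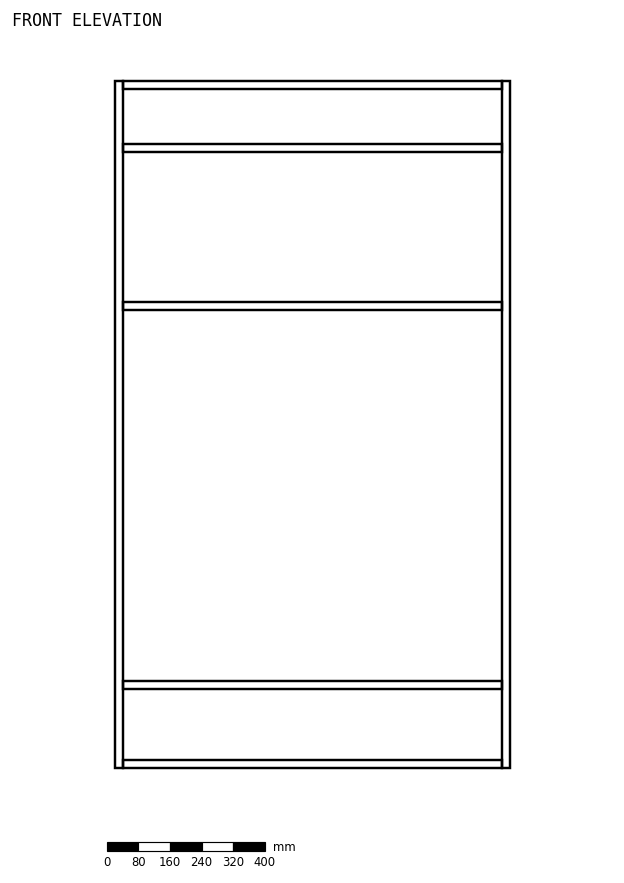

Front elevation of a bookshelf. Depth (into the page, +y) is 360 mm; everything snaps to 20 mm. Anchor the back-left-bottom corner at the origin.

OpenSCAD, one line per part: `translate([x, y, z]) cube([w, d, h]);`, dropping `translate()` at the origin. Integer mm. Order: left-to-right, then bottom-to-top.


cube([20, 360, 1740]);
translate([20, 0, 0]) cube([960, 360, 20]);
translate([20, 0, 200]) cube([960, 360, 20]);
translate([20, 0, 1160]) cube([960, 360, 20]);
translate([20, 0, 1560]) cube([960, 360, 20]);
translate([20, 0, 1720]) cube([960, 360, 20]);
translate([980, 0, 0]) cube([20, 360, 1740]);
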